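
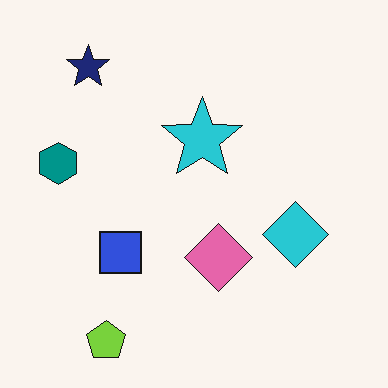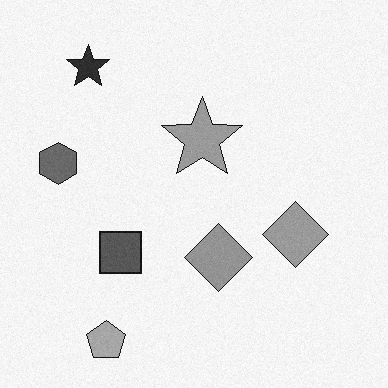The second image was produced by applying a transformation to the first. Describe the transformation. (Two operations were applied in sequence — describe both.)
The second image is the first degraded with a light layer of grain, then converted to grayscale.

Random speckle covers the whole image, including the flat background. All color is removed — every shape is now a shade of grey.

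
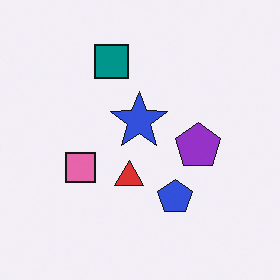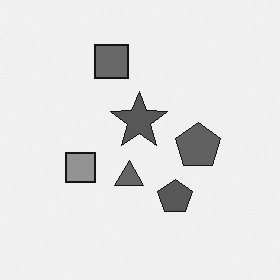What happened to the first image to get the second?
Converted to grayscale.

All color is removed — every shape is now a shade of grey.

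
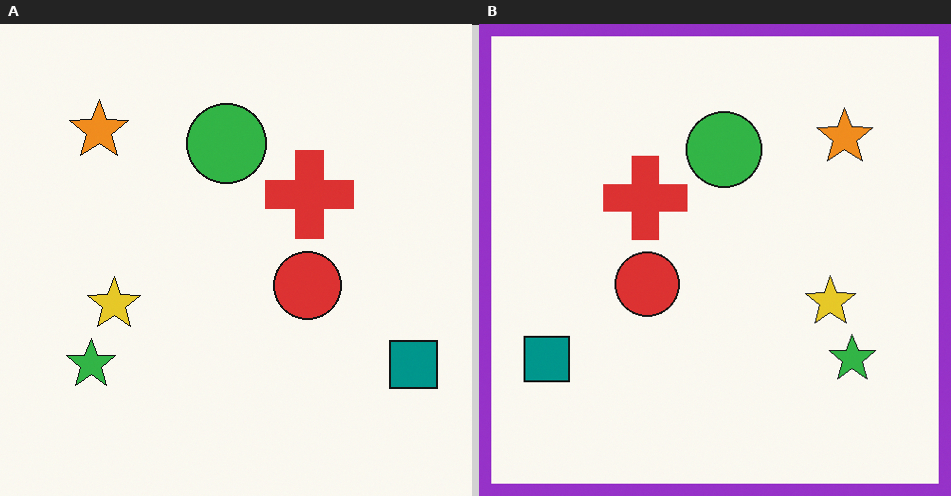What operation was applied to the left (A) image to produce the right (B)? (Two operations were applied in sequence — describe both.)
The image was flipped horizontally (left ↔ right), then framed with a purple border.

The teal square is in the bottom-right of the left (A) image and the bottom-left of the right (B) — shapes on opposite sides of the vertical midline have swapped in a mirror flip. A solid purple frame runs around the edge of the right (B) image, with the content slightly shrunk inside it.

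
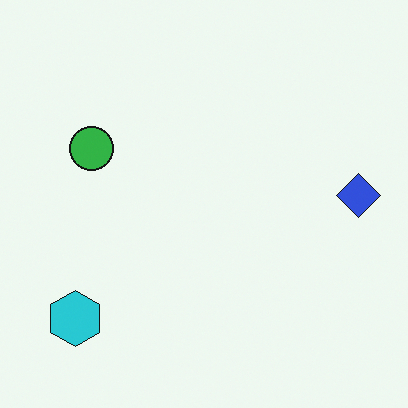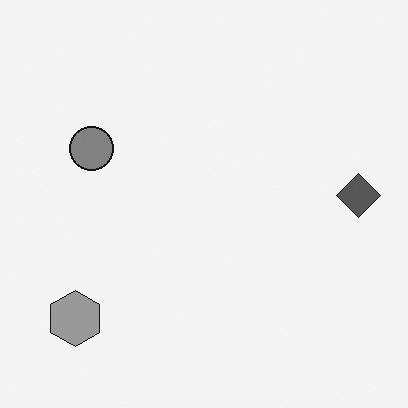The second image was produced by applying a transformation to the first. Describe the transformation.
It was converted to grayscale.

All color is removed — every shape is now a shade of grey.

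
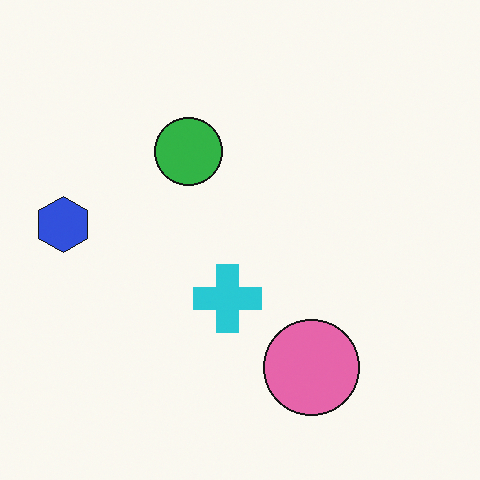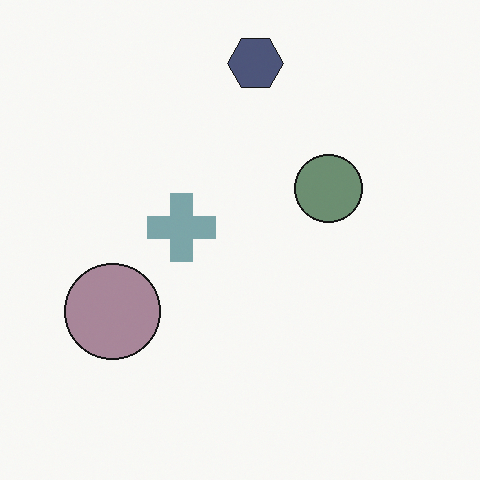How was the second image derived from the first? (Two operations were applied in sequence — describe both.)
It was rotated 90° clockwise, then heavily desaturated.

The blue hexagon sits in the left of the first image and the top of the second — consistent with a whole-image 90° clockwise rotation. All colors are more muted and greyish — a global saturation change.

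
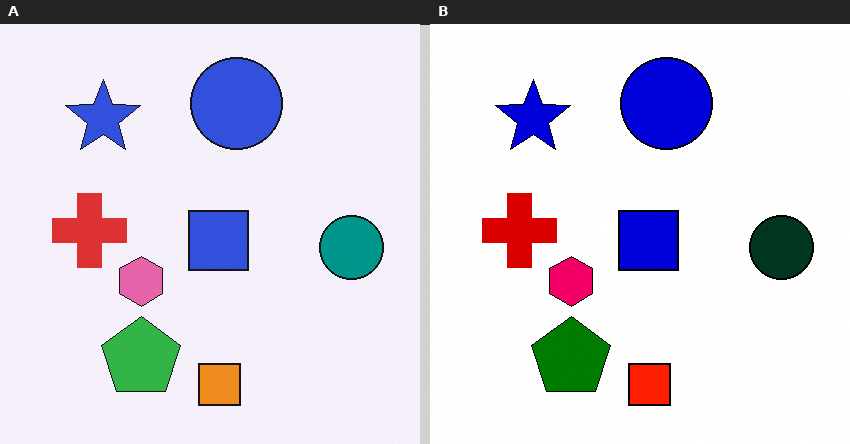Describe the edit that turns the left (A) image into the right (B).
The image was boosted in contrast.

Tones are pushed away from mid-grey across the whole image — a global contrast change.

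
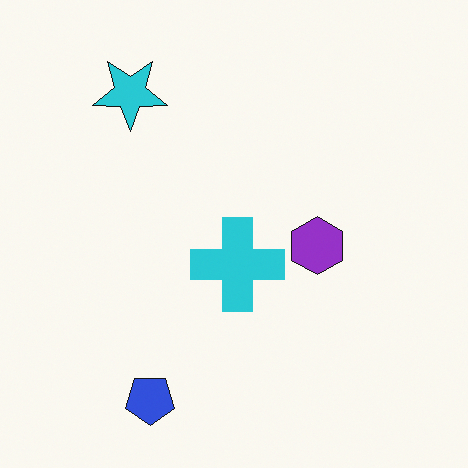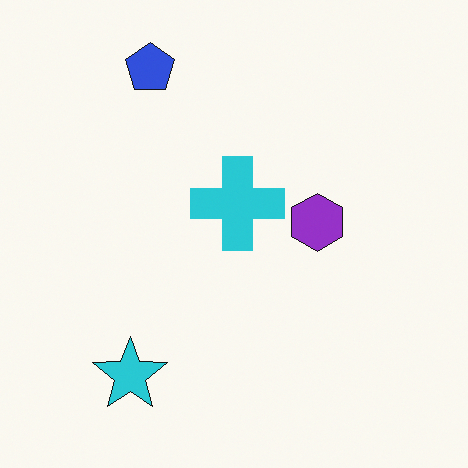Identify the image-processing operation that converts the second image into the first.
The first image is the second flipped vertically (top ↔ bottom).

The blue pentagon is in the top-left of the second image and the bottom-left of the first — shapes on opposite sides of the horizontal midline have swapped in a mirror flip.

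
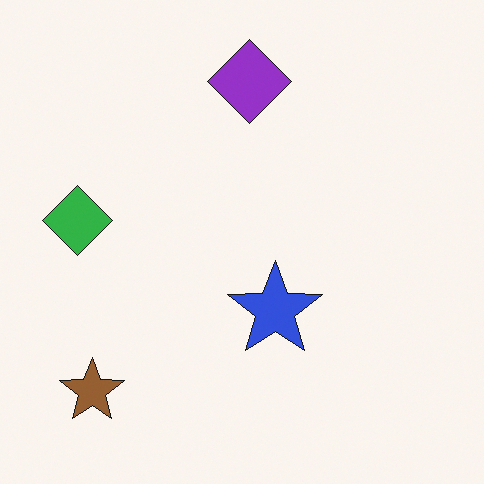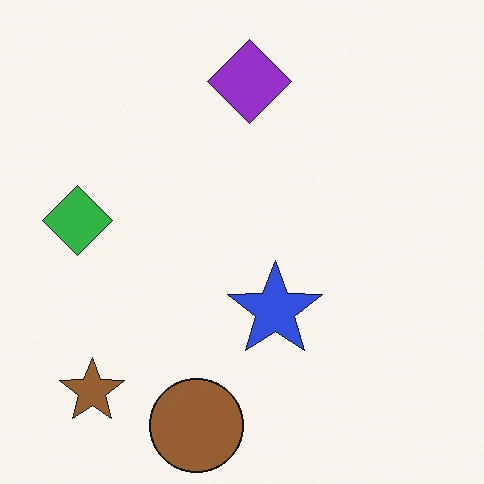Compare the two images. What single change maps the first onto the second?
This is the original image overlaid with an additional brown circle.

A brown circle appears in the second image that is absent from the first.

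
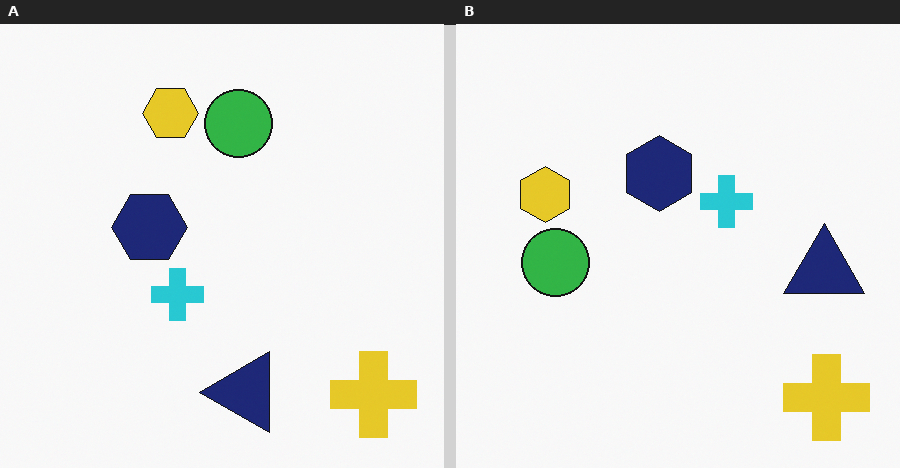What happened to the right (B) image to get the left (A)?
It was transposed (reflected across the top-left ↔ bottom-right diagonal).

Shapes have swapped their row and column positions — what was in the top-right is now in the bottom-left — a diagonal reflection.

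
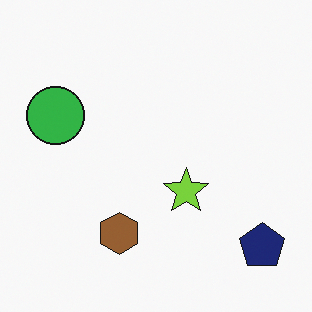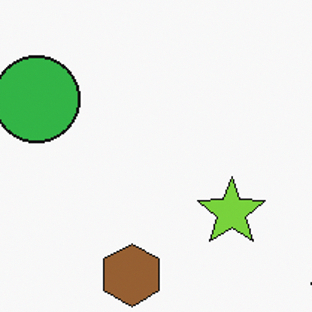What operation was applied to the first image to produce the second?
Cropped slightly and scaled back up.

The visible shapes are larger and the field of view is narrower; shapes near the original edges may be partly or wholly outside the frame — a crop-and-rescale.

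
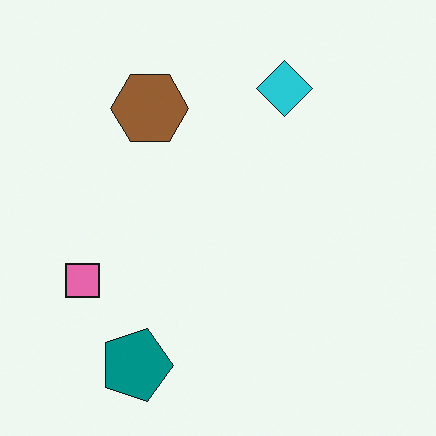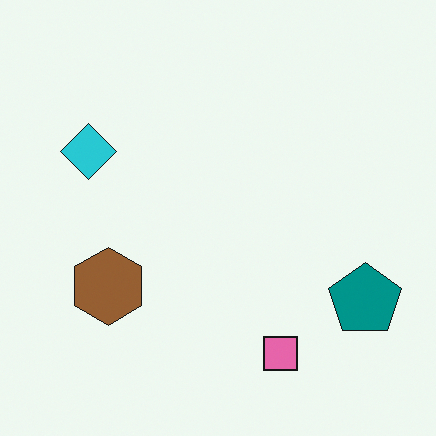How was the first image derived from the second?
The first image is the second rotated 90° clockwise.

The teal pentagon sits in the bottom-right of the second image and the bottom-left of the first — consistent with a whole-image 90° clockwise rotation.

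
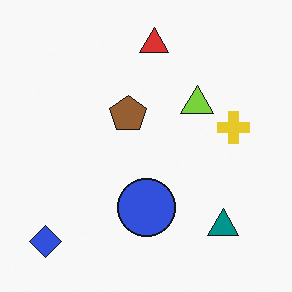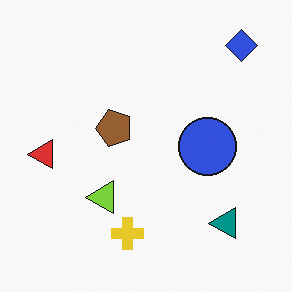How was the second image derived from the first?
The image was transposed (reflected across the top-left ↔ bottom-right diagonal).

Shapes have swapped their row and column positions — what was in the top-right is now in the bottom-left — a diagonal reflection.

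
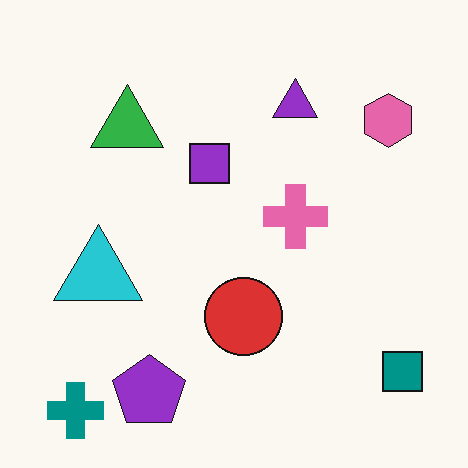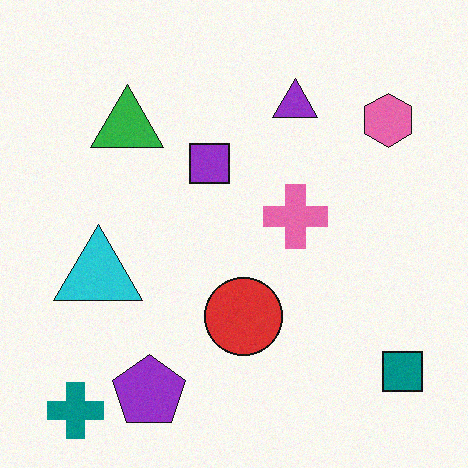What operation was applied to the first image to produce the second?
The image was degraded with subtle gaussian noise.

Random speckle covers the whole image, including the flat background.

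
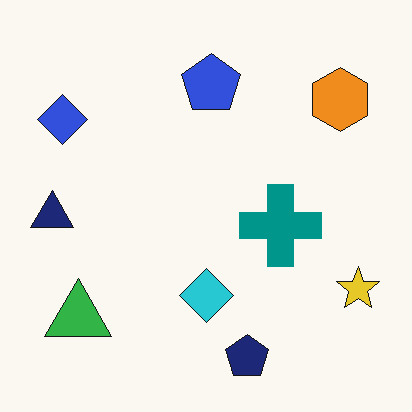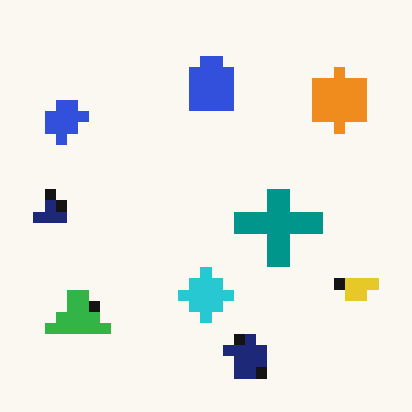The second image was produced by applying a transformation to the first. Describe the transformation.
The image was coarsely pixelated.

Shapes are reduced to large square blocks; fine edges and outlines are lost — a downscale-then-upscale (mosaic) effect.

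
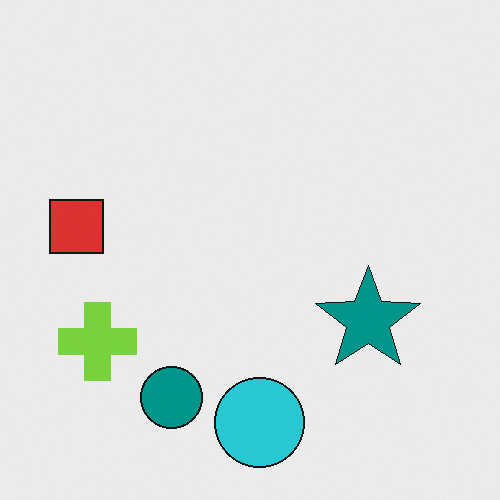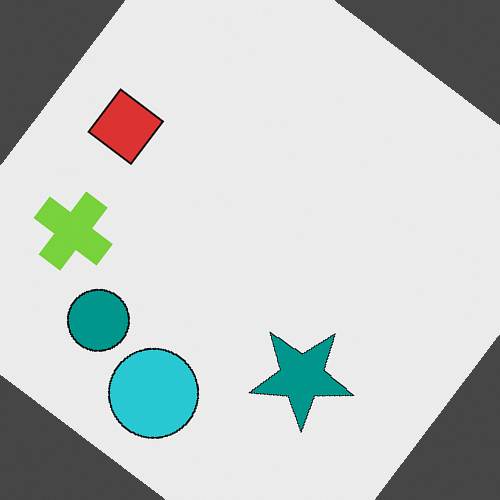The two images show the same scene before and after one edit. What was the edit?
The image was rotated clockwise by a large amount — several tens of degrees.

Every shape is tilted by the same angle and the image corners show triangular fill wedges — a whole-image rotation by a non-right angle.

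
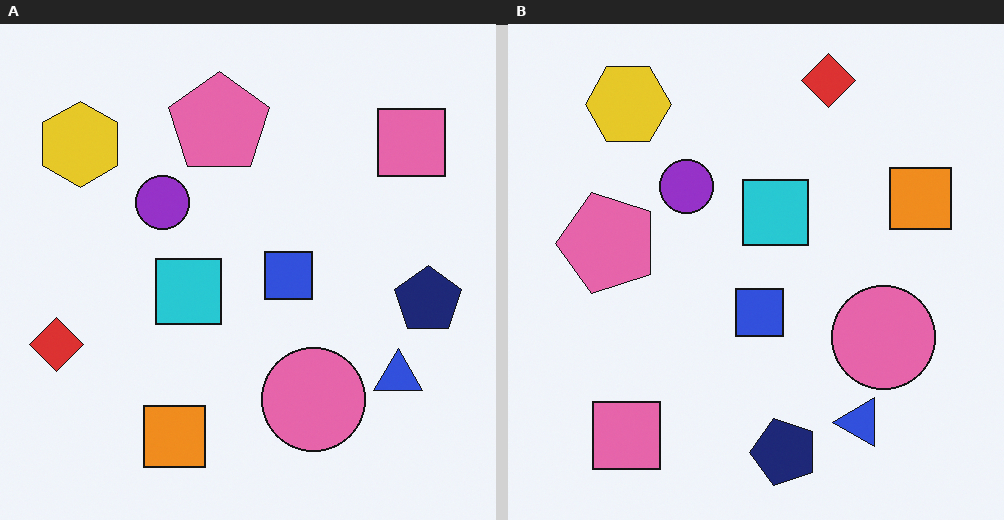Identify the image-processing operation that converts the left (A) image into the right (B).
Transposed (reflected across the top-left ↔ bottom-right diagonal).

Shapes have swapped their row and column positions — what was in the top-right is now in the bottom-left — a diagonal reflection.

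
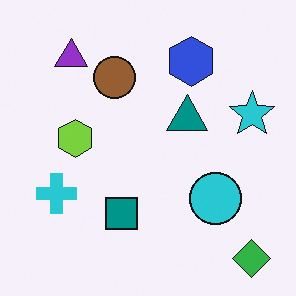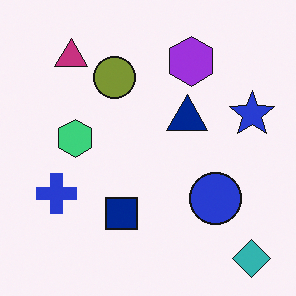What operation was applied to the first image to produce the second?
The image was hue-shifted slightly.

Every shape's color has rotated by the same amount around the hue wheel — a uniform hue shift.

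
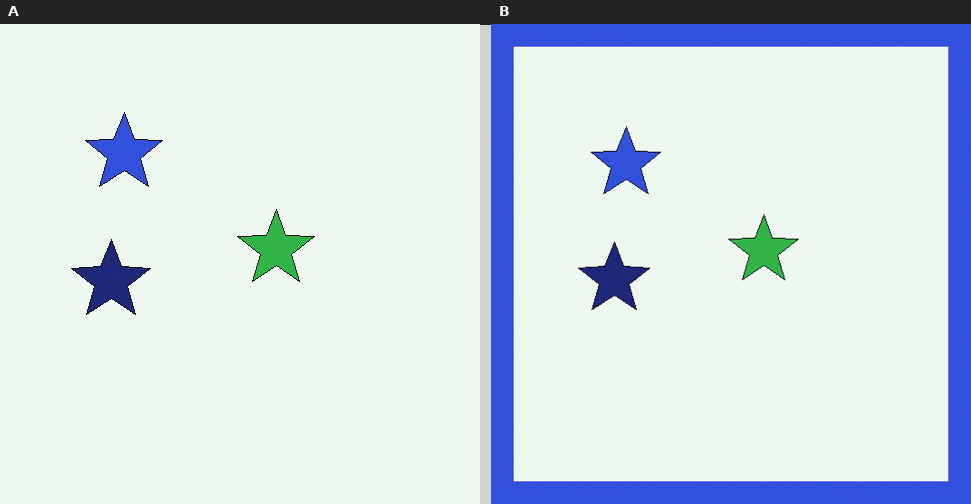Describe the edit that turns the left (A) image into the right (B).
The right (B) image is the left (A) framed with a blue border.

A solid blue frame runs around the edge of the right (B) image, with the content slightly shrunk inside it.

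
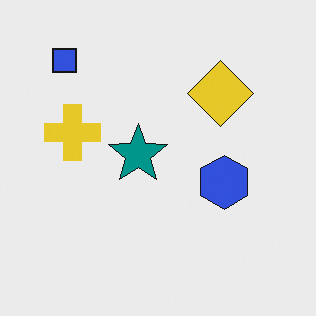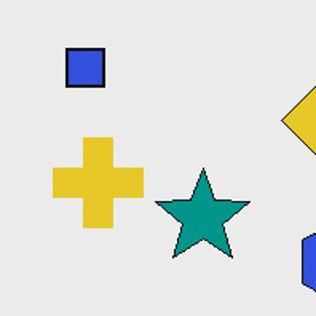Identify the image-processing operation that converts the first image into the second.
The second image is the first cropped slightly and scaled back up.

The visible shapes are larger and the field of view is narrower; shapes near the original edges may be partly or wholly outside the frame — a crop-and-rescale.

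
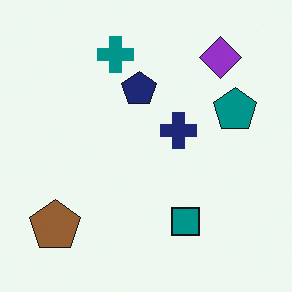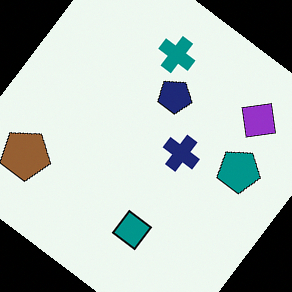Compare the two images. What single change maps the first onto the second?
The second image is the first rotated clockwise by a large amount — several tens of degrees.

Every shape is tilted by the same angle and the image corners show triangular fill wedges — a whole-image rotation by a non-right angle.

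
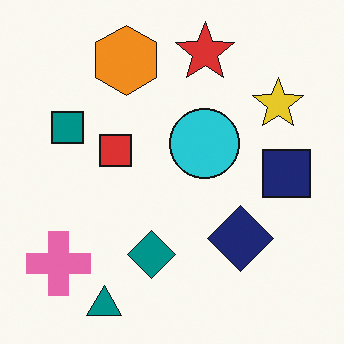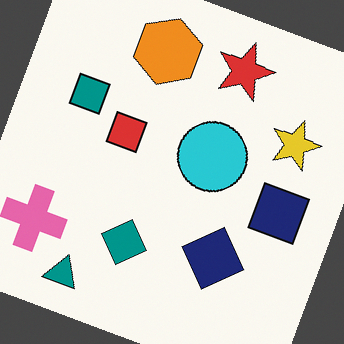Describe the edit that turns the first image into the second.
The image was rotated clockwise by a clearly visible amount.

Every shape is tilted by the same angle and the image corners show triangular fill wedges — a whole-image rotation by a non-right angle.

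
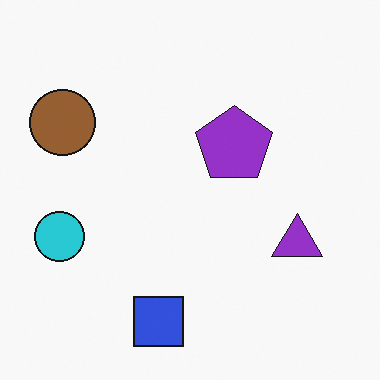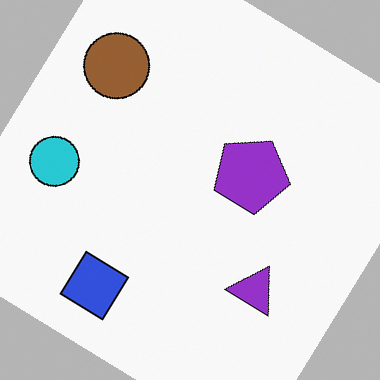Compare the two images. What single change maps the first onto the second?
Rotated clockwise by a large amount — several tens of degrees.

Every shape is tilted by the same angle and the image corners show triangular fill wedges — a whole-image rotation by a non-right angle.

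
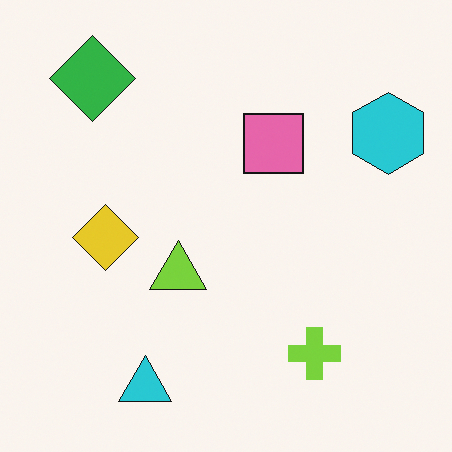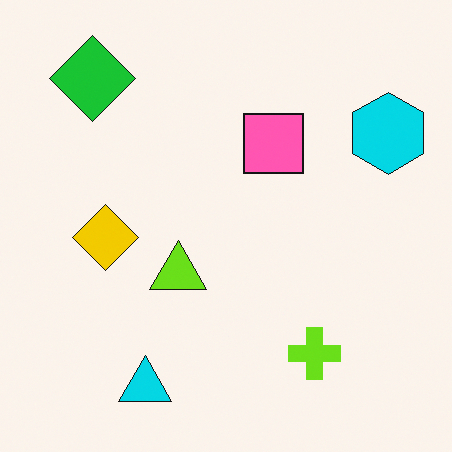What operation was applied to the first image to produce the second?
Slightly oversaturated.

All colors are more vivid — a global saturation change.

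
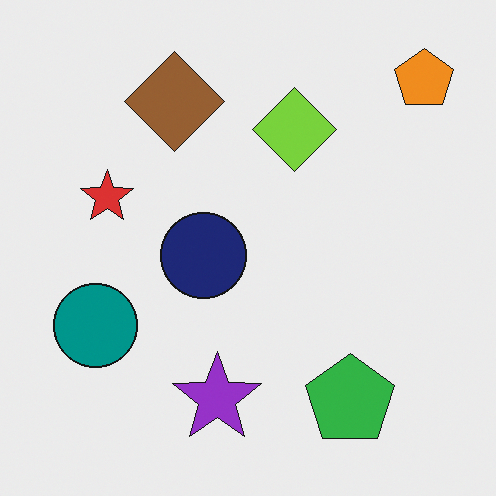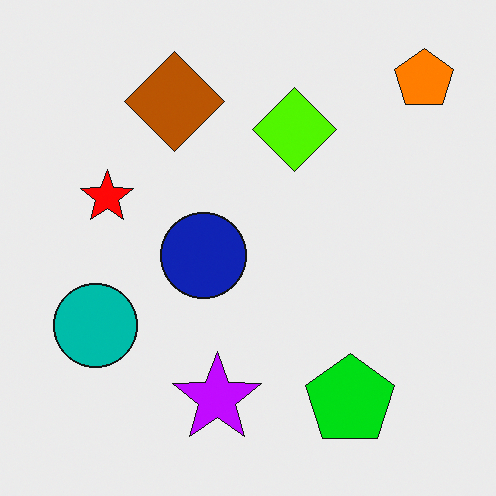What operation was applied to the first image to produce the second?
Heavily oversaturated.

All colors are more vivid — a global saturation change.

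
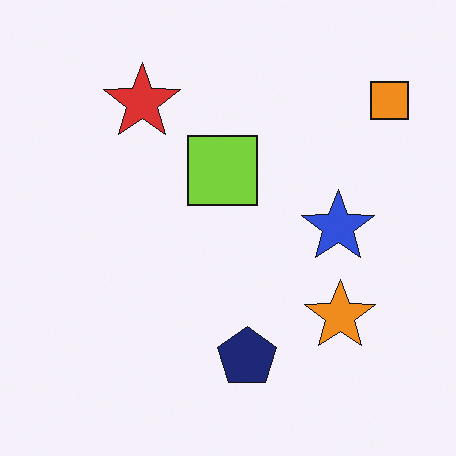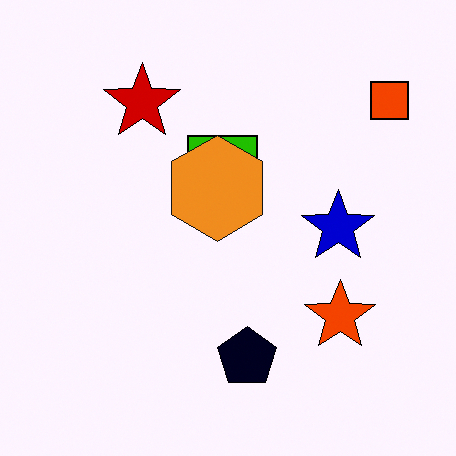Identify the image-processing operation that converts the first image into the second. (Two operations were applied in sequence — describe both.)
Boosted in contrast, then overlaid with an additional orange hexagon.

Tones are pushed away from mid-grey across the whole image — a global contrast change. An orange hexagon appears in the second image that is absent from the first.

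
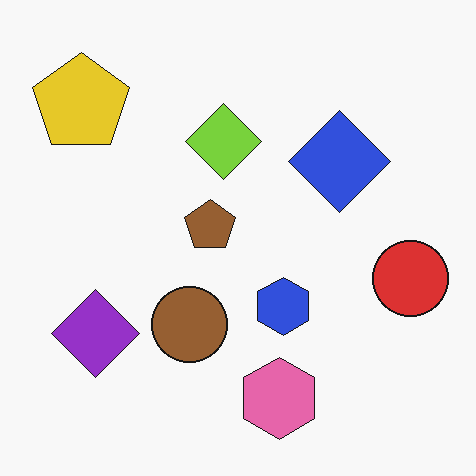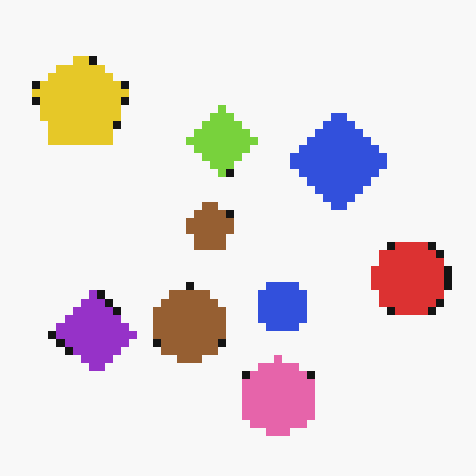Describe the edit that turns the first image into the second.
The second image is the first pixelated into visible square blocks.

Shapes are reduced to large square blocks; fine edges and outlines are lost — a downscale-then-upscale (mosaic) effect.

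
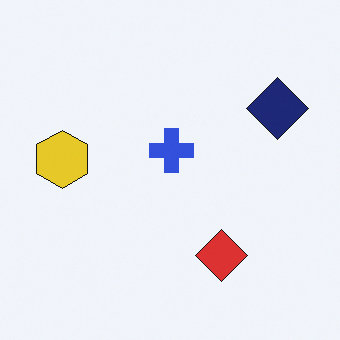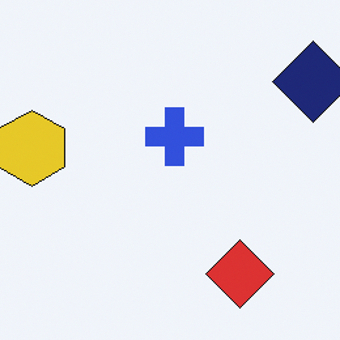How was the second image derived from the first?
The transformation is: cropped slightly and scaled back up.

The visible shapes are larger and the field of view is narrower; shapes near the original edges may be partly or wholly outside the frame — a crop-and-rescale.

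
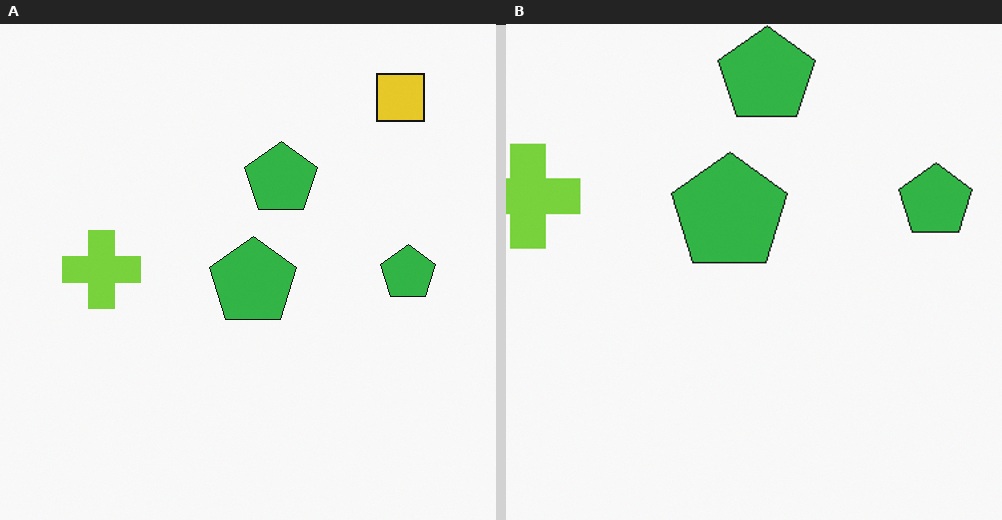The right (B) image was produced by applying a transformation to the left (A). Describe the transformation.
The image was cropped slightly and scaled back up.

The visible shapes are larger and the field of view is narrower; shapes near the original edges may be partly or wholly outside the frame — a crop-and-rescale.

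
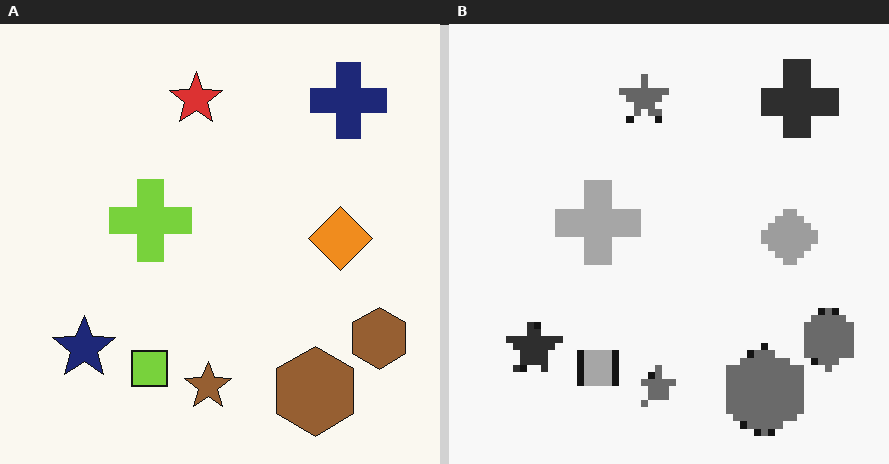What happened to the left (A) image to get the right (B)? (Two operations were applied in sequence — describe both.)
The transformation is: pixelated into visible square blocks, then converted to grayscale.

Shapes are reduced to large square blocks; fine edges and outlines are lost — a downscale-then-upscale (mosaic) effect. All color is removed — every shape is now a shade of grey.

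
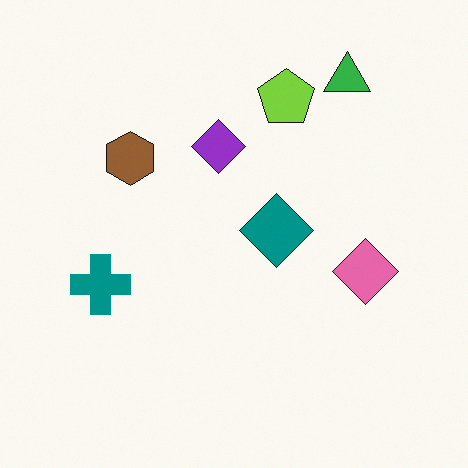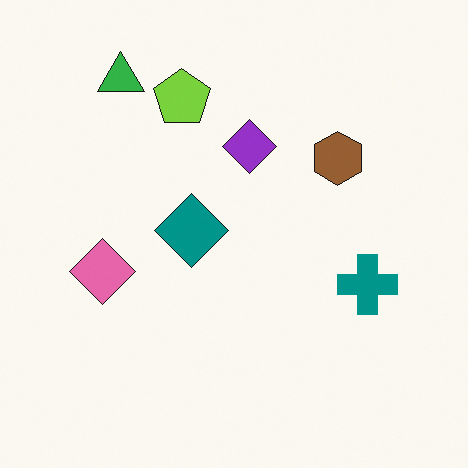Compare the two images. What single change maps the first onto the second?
The second image is the first flipped horizontally (left ↔ right).

The teal cross is in the left of the first image and the right of the second — shapes on opposite sides of the vertical midline have swapped in a mirror flip.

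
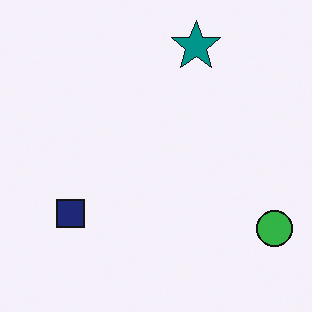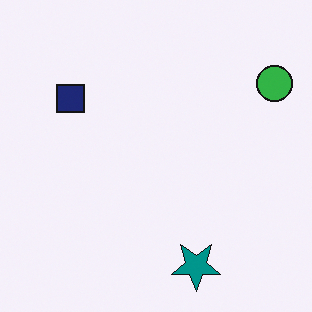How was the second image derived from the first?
The second image is the first flipped vertically (top ↔ bottom).

The teal star is in the top of the first image and the bottom of the second — shapes on opposite sides of the horizontal midline have swapped in a mirror flip.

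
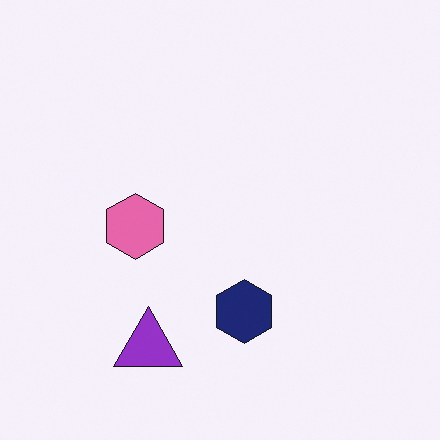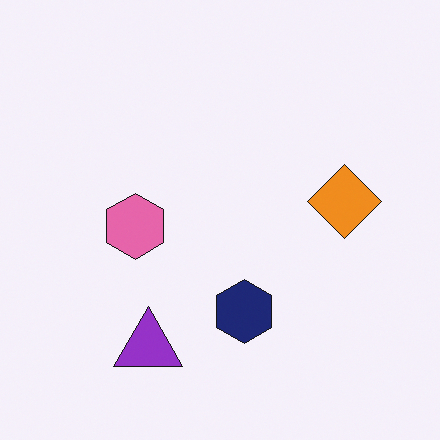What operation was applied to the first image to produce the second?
Overlaid with an additional orange diamond.

An orange diamond appears in the second image that is absent from the first.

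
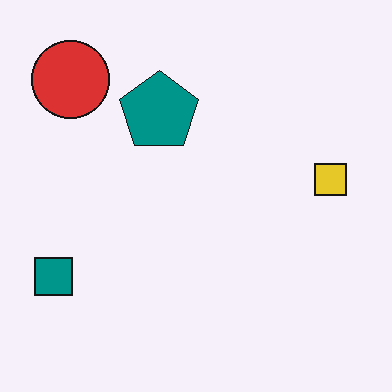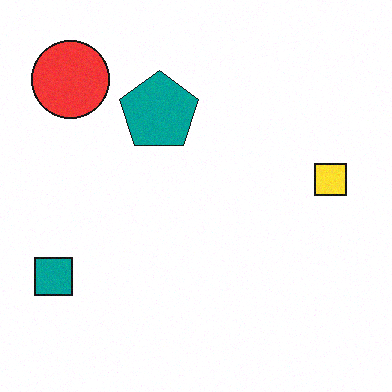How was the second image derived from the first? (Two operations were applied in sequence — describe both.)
This is the original image degraded with light additive noise, then brightened a little.

Random speckle covers the whole image, including the flat background. Every pixel — background and shapes alike — is uniformly brightened.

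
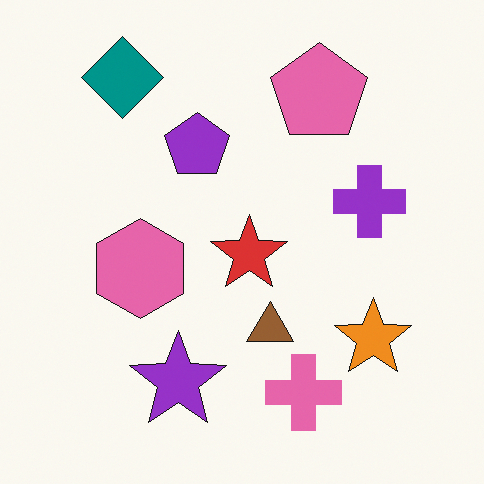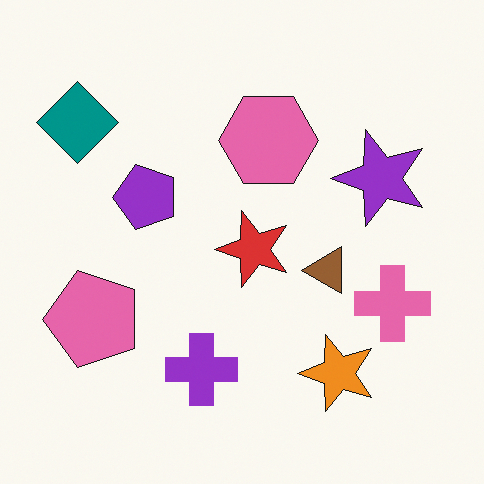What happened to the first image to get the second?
Transposed (reflected across the top-left ↔ bottom-right diagonal).

Shapes have swapped their row and column positions — what was in the top-right is now in the bottom-left — a diagonal reflection.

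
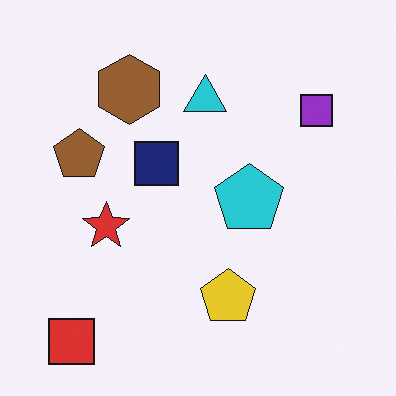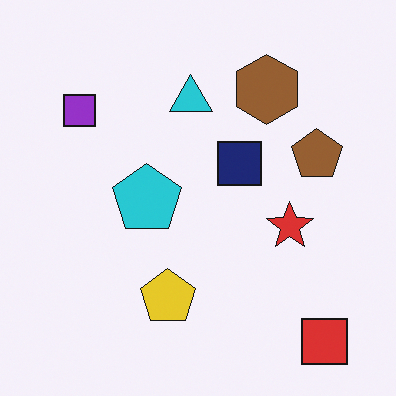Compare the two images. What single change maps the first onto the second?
This is the original image flipped horizontally (left ↔ right).

The red square is in the bottom-left of the first image and the bottom-right of the second — shapes on opposite sides of the vertical midline have swapped in a mirror flip.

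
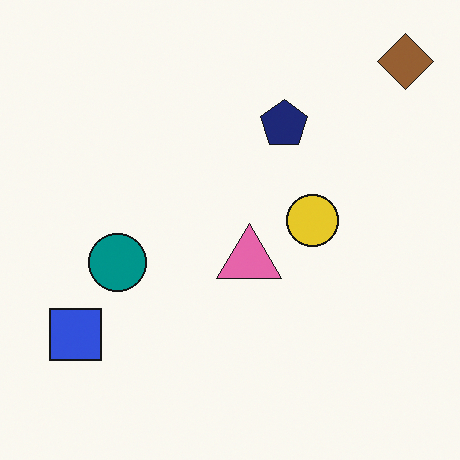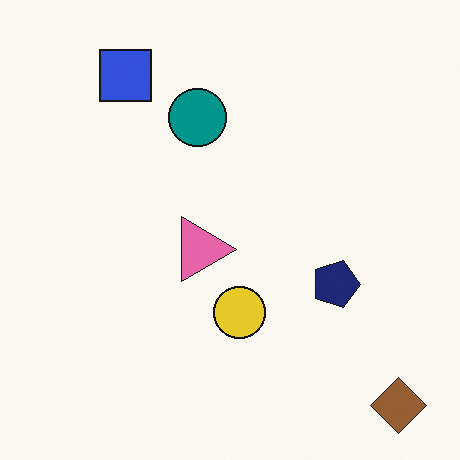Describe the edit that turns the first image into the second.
The transformation is: rotated 90° clockwise.

The brown diamond sits in the top-right of the first image and the bottom-right of the second — consistent with a whole-image 90° clockwise rotation.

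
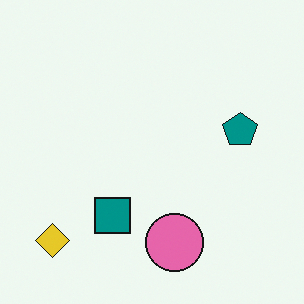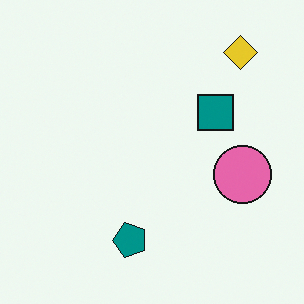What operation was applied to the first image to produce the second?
The image was transposed (reflected across the top-left ↔ bottom-right diagonal).

Shapes have swapped their row and column positions — what was in the top-right is now in the bottom-left — a diagonal reflection.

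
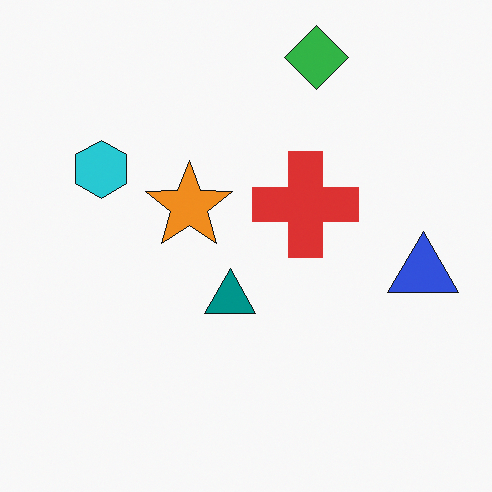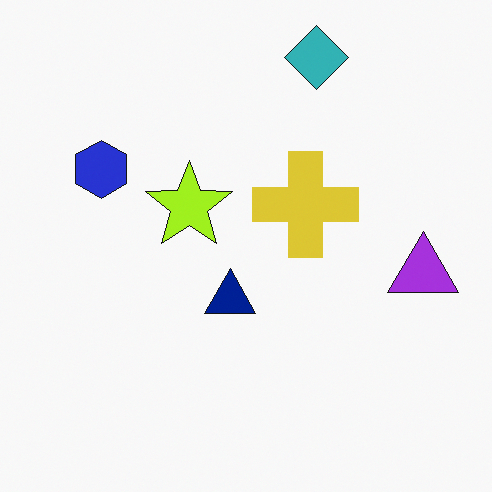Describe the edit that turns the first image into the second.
This is the original image hue-shifted by a small amount.

Every shape's color has rotated by the same amount around the hue wheel — a uniform hue shift.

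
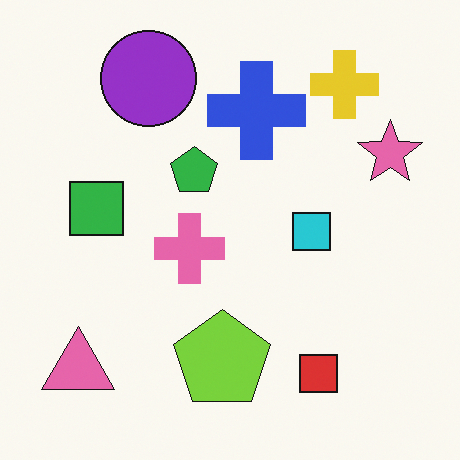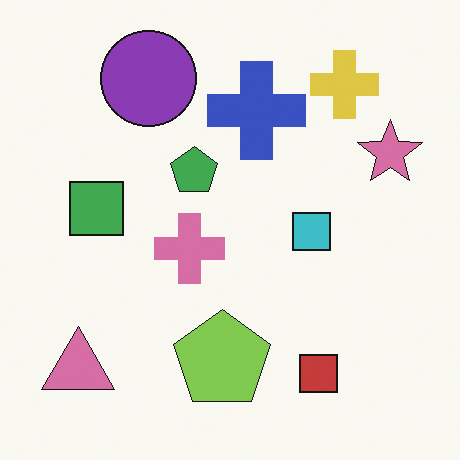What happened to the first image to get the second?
Slightly desaturated.

All colors are more muted and greyish — a global saturation change.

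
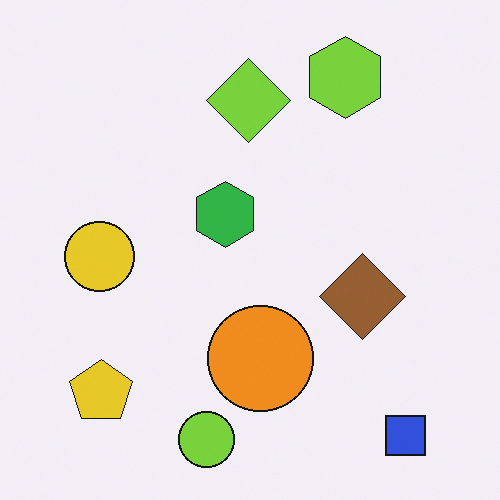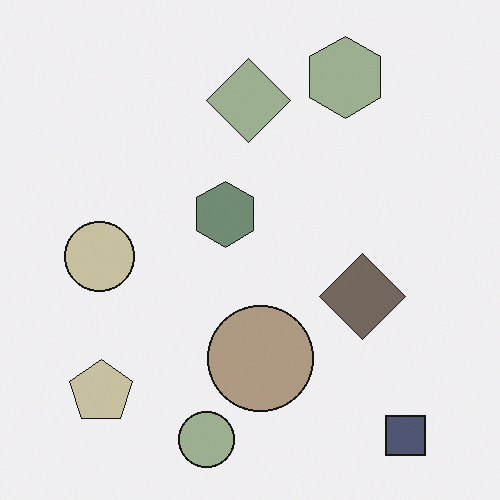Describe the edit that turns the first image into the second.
It was heavily desaturated.

All colors are more muted and greyish — a global saturation change.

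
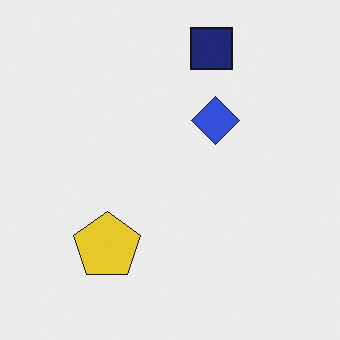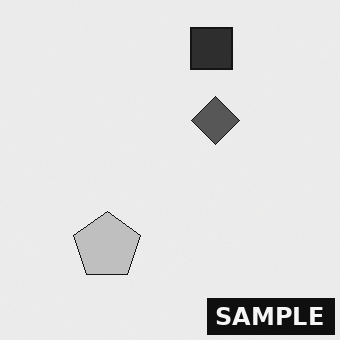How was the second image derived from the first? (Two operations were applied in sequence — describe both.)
This is the original image converted to grayscale, then watermarked with the text "SAMPLE" in the lower-right corner.

All color is removed — every shape is now a shade of grey. A dark label reading "SAMPLE" appears in the lower-right corner.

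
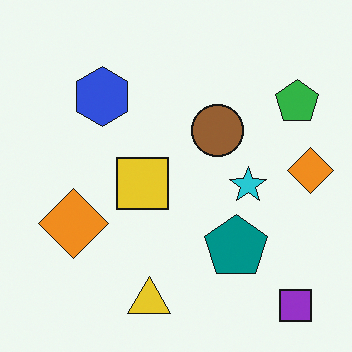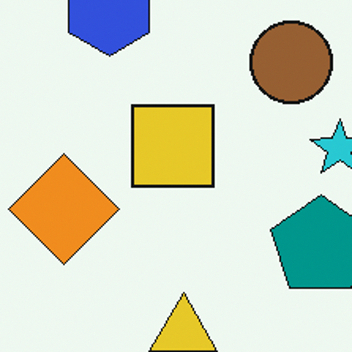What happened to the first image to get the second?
The image was cropped to a modestly smaller region and rescaled.

The visible shapes are larger and the field of view is narrower; shapes near the original edges may be partly or wholly outside the frame — a crop-and-rescale.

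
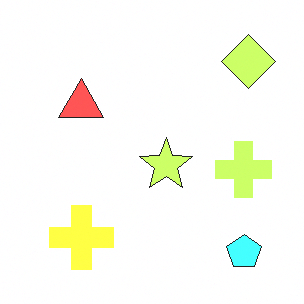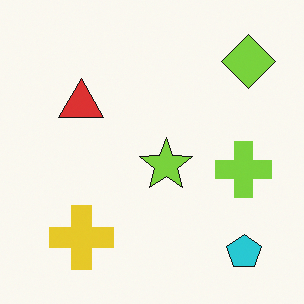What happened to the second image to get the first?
The transformation is: brightened a lot.

Every pixel — background and shapes alike — is uniformly brightened.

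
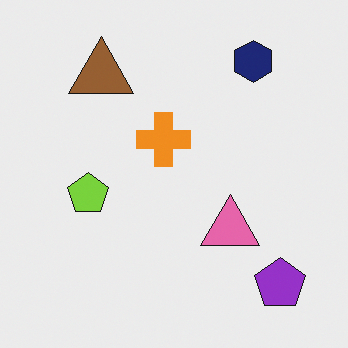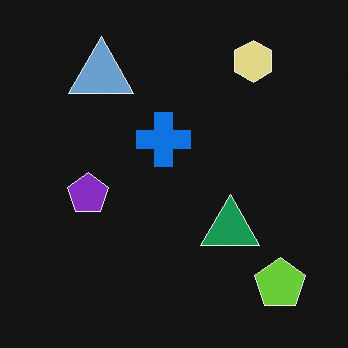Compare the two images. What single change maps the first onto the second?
Color-inverted (negative).

The light background has become dark and every shape's color is its complement — a photographic negative.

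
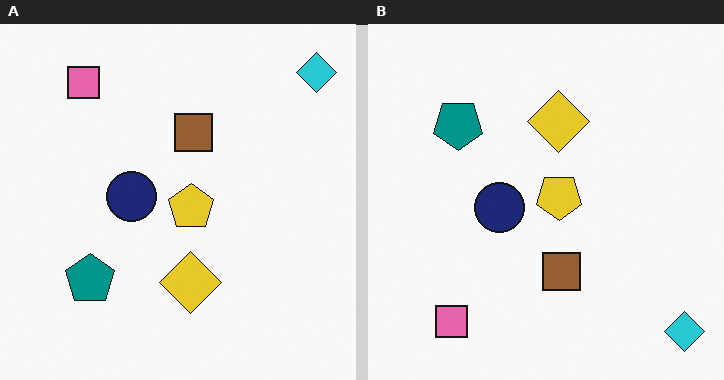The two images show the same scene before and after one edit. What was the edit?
The transformation is: flipped vertically (top ↔ bottom).

The cyan diamond is in the top-right of the left (A) image and the bottom-right of the right (B) — shapes on opposite sides of the horizontal midline have swapped in a mirror flip.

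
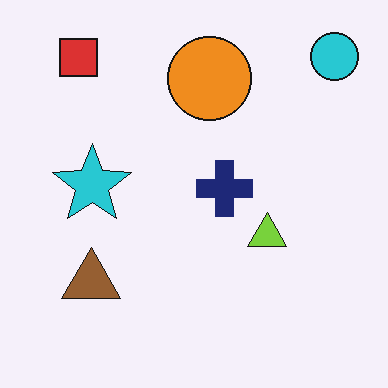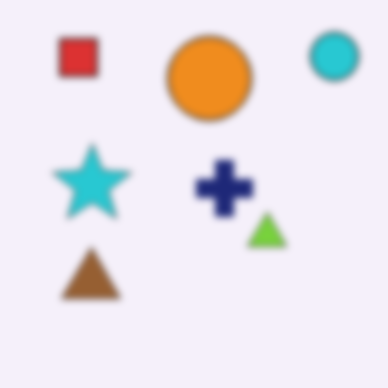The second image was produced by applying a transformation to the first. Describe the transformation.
This is the original image moderately blurred.

Shape edges and outlines are uniformly softened across the whole image.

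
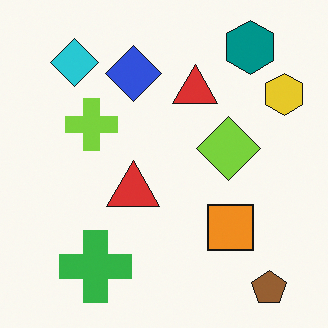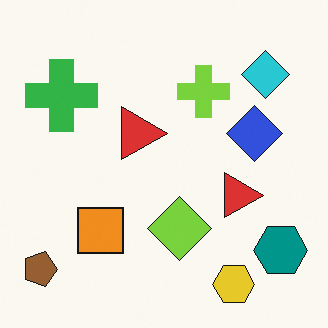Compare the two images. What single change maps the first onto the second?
The image was rotated 90° clockwise.

The brown pentagon sits in the bottom-right of the first image and the bottom-left of the second — consistent with a whole-image 90° clockwise rotation.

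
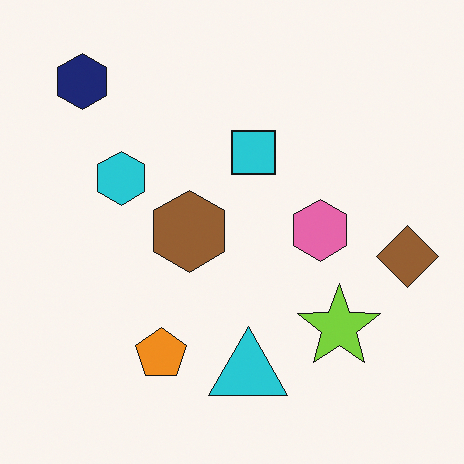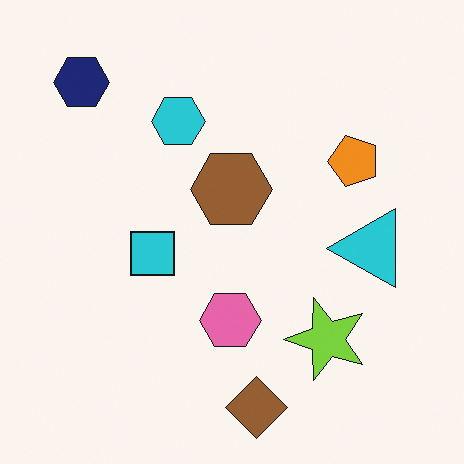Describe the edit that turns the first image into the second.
This is the original image transposed (reflected across the top-left ↔ bottom-right diagonal).

Shapes have swapped their row and column positions — what was in the top-right is now in the bottom-left — a diagonal reflection.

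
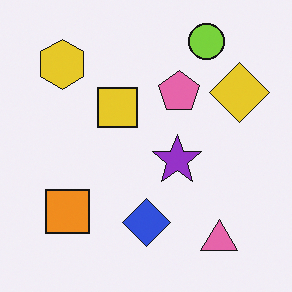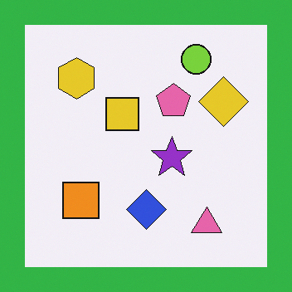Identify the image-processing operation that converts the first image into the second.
Framed with a green border.

A solid green frame runs around the edge of the second image, with the content slightly shrunk inside it.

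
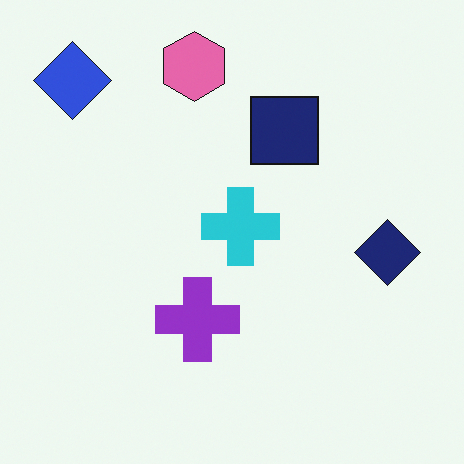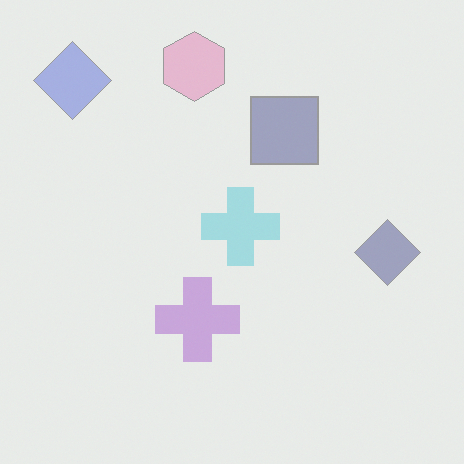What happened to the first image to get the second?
The image was washed out (contrast reduced).

Tones are pushed toward mid-grey across the whole image — a global contrast change.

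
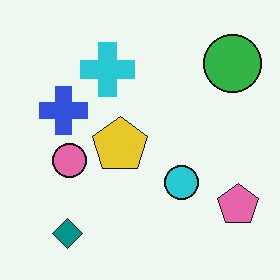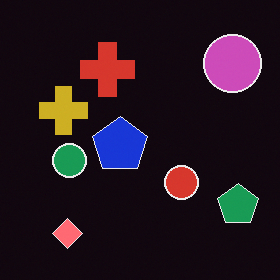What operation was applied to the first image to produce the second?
The second image is the first color-inverted (negative).

The light background has become dark and every shape's color is its complement — a photographic negative.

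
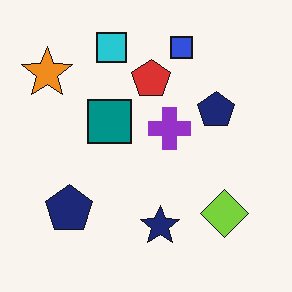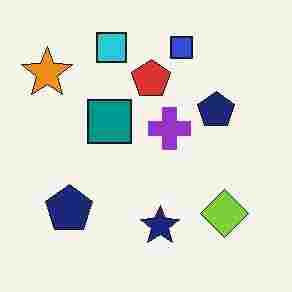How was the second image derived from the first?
The image was heavily JPEG-compressed with obvious blocking artifacts.

Blocky 8×8 compression artifacts appear around shape edges and the flat background shows ringing — characteristic JPEG degradation.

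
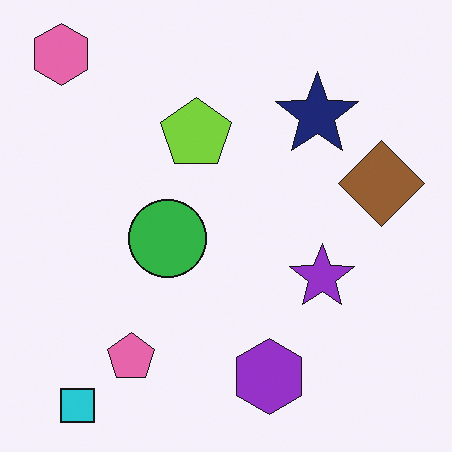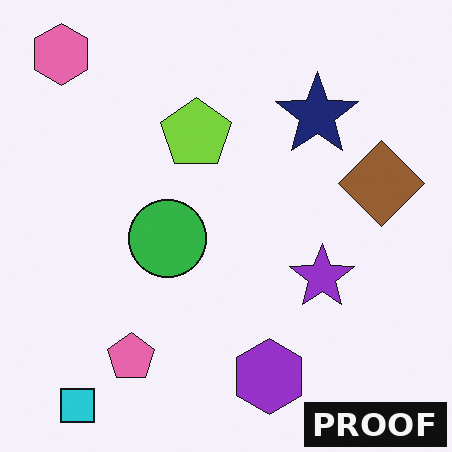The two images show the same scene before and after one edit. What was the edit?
The second image is the first watermarked with the text "PROOF" in the lower-right corner.

A dark label reading "PROOF" appears in the lower-right corner.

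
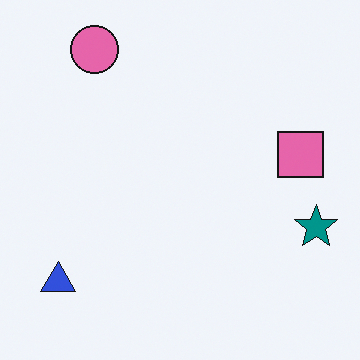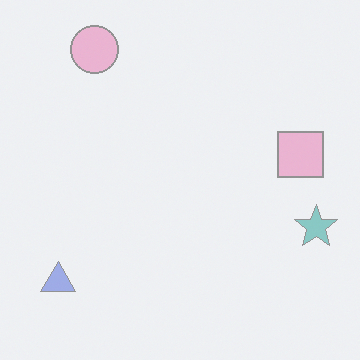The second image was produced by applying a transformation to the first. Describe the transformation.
The image was washed out (contrast reduced).

Tones are pushed toward mid-grey across the whole image — a global contrast change.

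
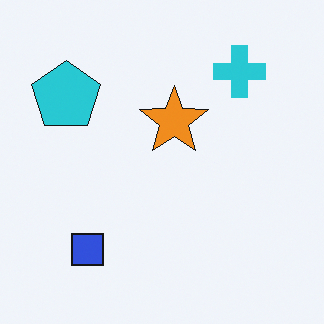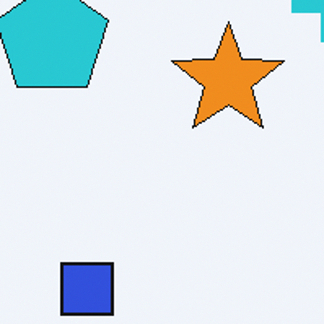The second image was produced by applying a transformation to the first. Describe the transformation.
The image was cropped to a noticeably smaller region and rescaled.

The visible shapes are larger and the field of view is narrower; shapes near the original edges may be partly or wholly outside the frame — a crop-and-rescale.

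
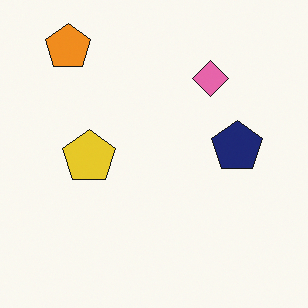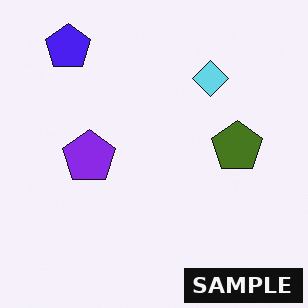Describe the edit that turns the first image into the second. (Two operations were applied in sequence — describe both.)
Hue-shifted by a large amount, then watermarked with the text "SAMPLE" in the lower-right corner.

Every shape's color has rotated by the same amount around the hue wheel — a uniform hue shift. A dark label reading "SAMPLE" appears in the lower-right corner.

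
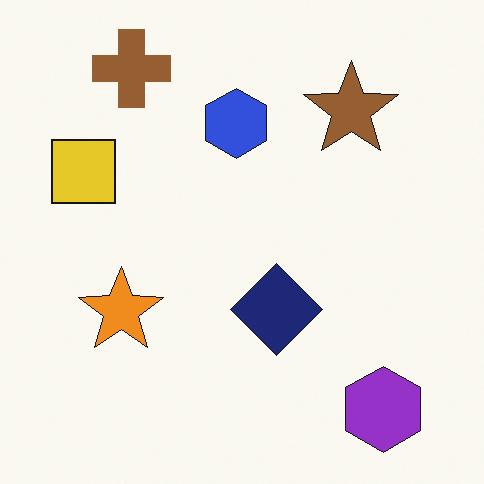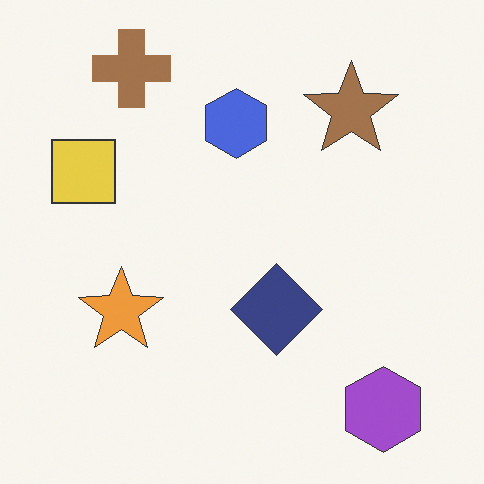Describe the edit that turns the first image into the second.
The image was given slightly reduced contrast.

Tones are pushed toward mid-grey across the whole image — a global contrast change.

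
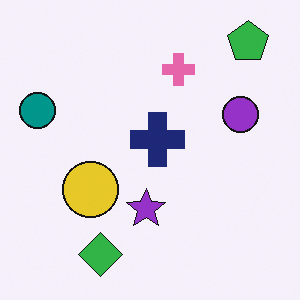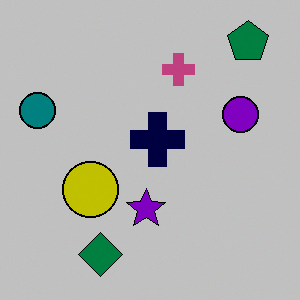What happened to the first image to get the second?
The image was aggressively posterized.

Each flat color has snapped to a coarser quantized level — most visibly, the near-white background has dropped to a flat grey.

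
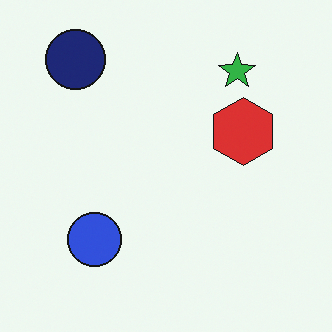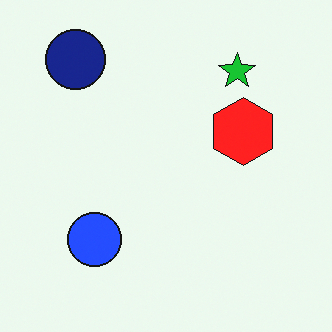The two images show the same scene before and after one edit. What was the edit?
The second image is the first slightly oversaturated.

All colors are more vivid — a global saturation change.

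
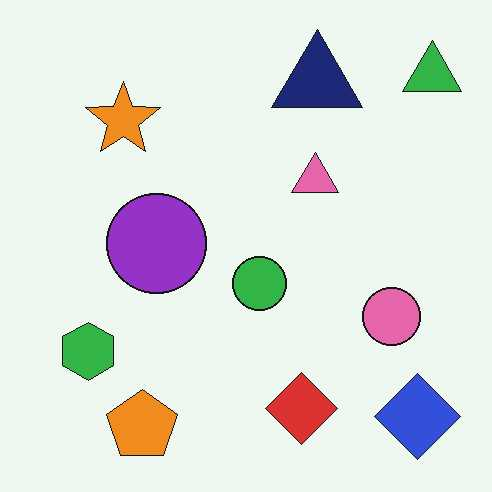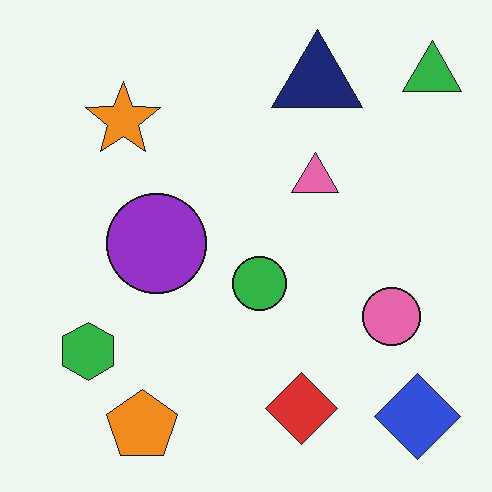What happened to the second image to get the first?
This is the original image given moderate JPEG compression.

Blocky 8×8 compression artifacts appear around shape edges and the flat background shows ringing — characteristic JPEG degradation.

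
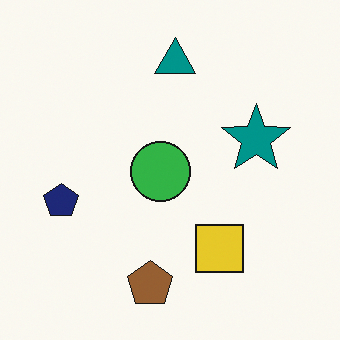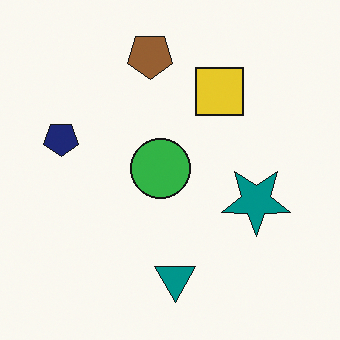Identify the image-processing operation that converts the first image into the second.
The transformation is: flipped vertically (top ↔ bottom).

The brown pentagon is in the bottom of the first image and the top of the second — shapes on opposite sides of the horizontal midline have swapped in a mirror flip.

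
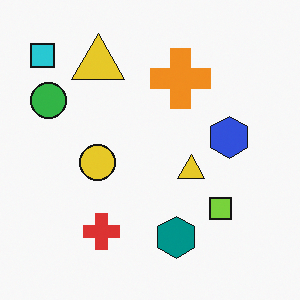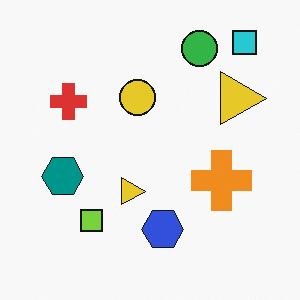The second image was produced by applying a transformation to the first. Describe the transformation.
This is the original image rotated 90° clockwise.

The cyan square sits in the top-left of the first image and the top-right of the second — consistent with a whole-image 90° clockwise rotation.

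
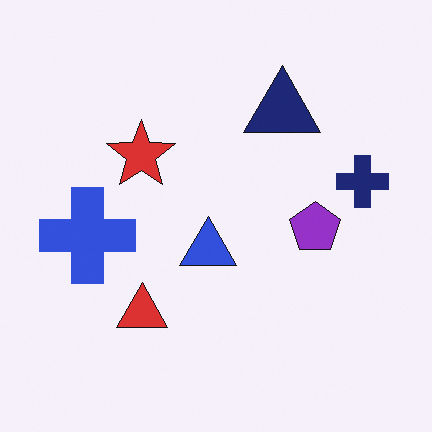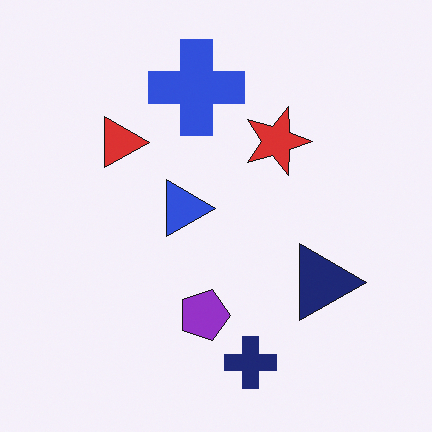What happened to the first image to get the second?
This is the original image rotated 90° clockwise.

The navy cross sits in the right of the first image and the bottom of the second — consistent with a whole-image 90° clockwise rotation.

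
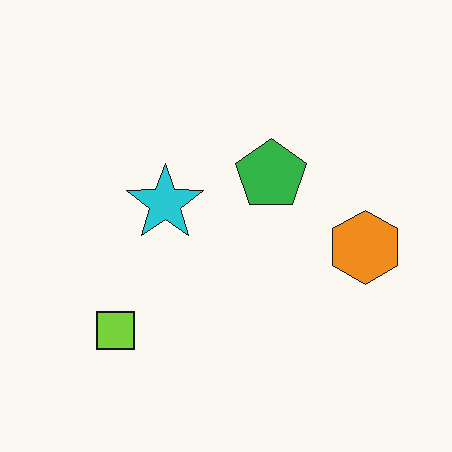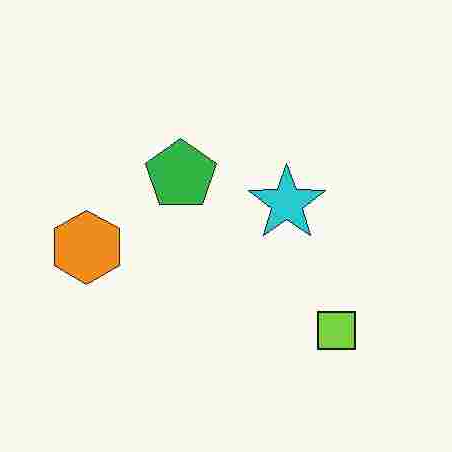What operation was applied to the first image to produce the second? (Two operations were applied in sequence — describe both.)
This is the original image degraded with heavy JPEG compression, then flipped horizontally (left ↔ right).

Blocky 8×8 compression artifacts appear around shape edges and the flat background shows ringing — characteristic JPEG degradation. The orange hexagon is in the right of the first image and the left of the second — shapes on opposite sides of the vertical midline have swapped in a mirror flip.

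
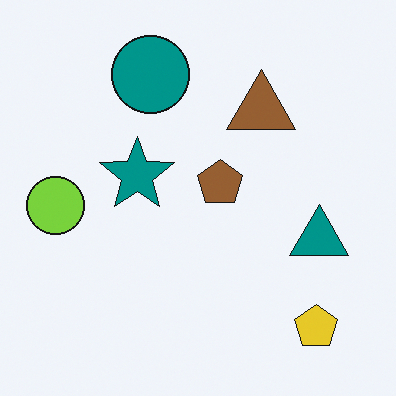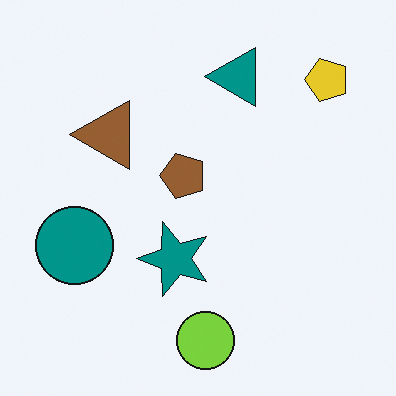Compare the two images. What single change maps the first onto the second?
The second image is the first rotated 90° counter-clockwise.

The yellow pentagon sits in the bottom-right of the first image and the top-right of the second — consistent with a whole-image 90° counter-clockwise rotation.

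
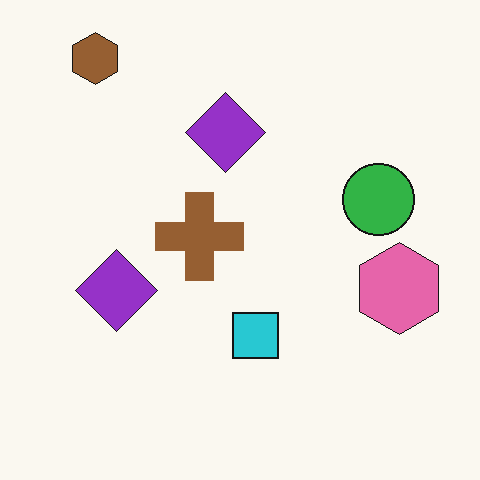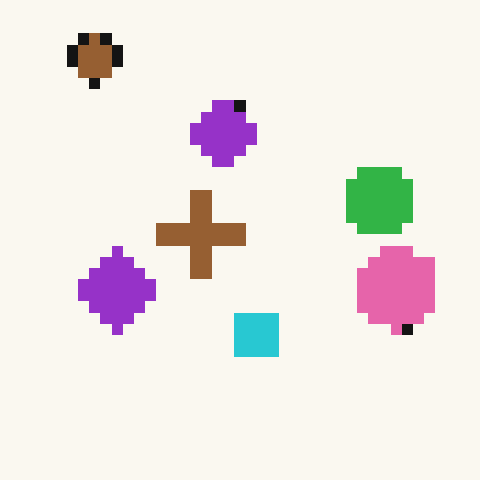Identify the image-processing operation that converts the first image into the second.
It was heavily pixelated into large blocks.

Shapes are reduced to large square blocks; fine edges and outlines are lost — a downscale-then-upscale (mosaic) effect.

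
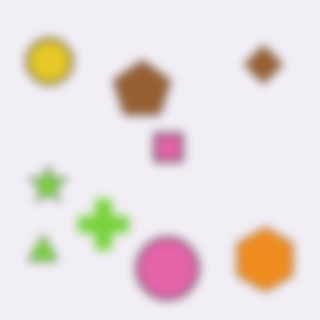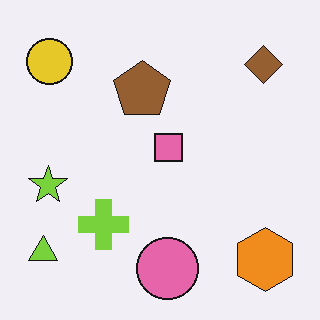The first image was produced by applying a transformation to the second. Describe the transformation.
The transformation is: heavily blurred.

Shape edges and outlines are uniformly softened across the whole image.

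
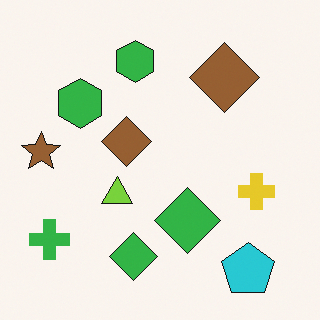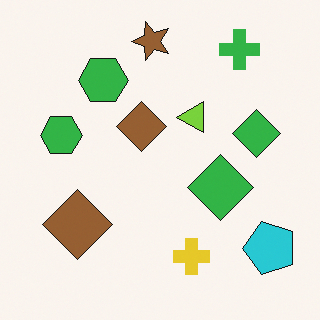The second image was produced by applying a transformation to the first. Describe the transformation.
The second image is the first transposed (reflected across the top-left ↔ bottom-right diagonal).

Shapes have swapped their row and column positions — what was in the top-right is now in the bottom-left — a diagonal reflection.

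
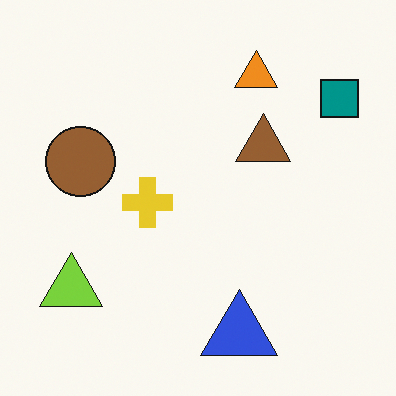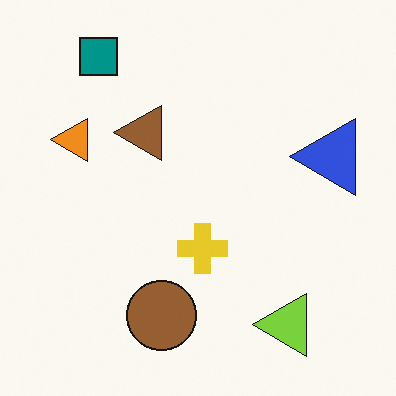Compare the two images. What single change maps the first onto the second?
The transformation is: rotated 90° counter-clockwise.

The teal square sits in the top-right of the first image and the top-left of the second — consistent with a whole-image 90° counter-clockwise rotation.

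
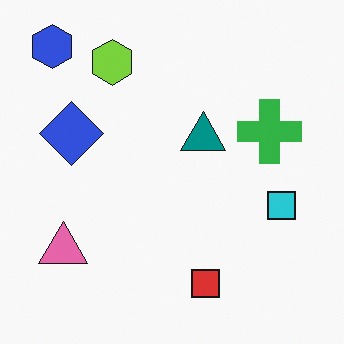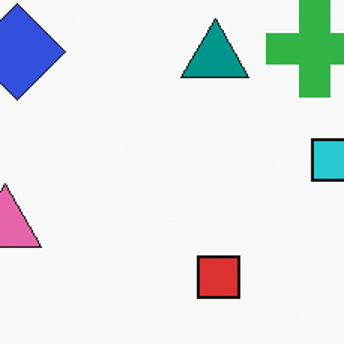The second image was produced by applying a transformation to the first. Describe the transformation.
Cropped slightly and scaled back up.

The visible shapes are larger and the field of view is narrower; shapes near the original edges may be partly or wholly outside the frame — a crop-and-rescale.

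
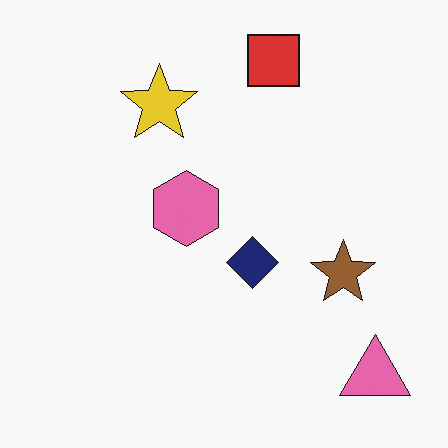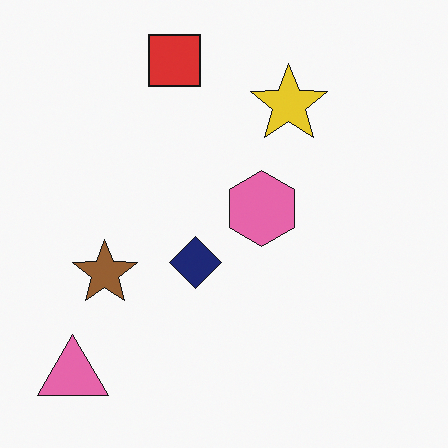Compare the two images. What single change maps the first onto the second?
It was flipped horizontally (left ↔ right).

The pink triangle is in the bottom-right of the first image and the bottom-left of the second — shapes on opposite sides of the vertical midline have swapped in a mirror flip.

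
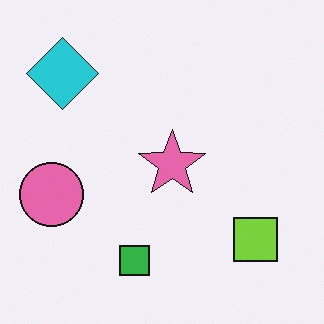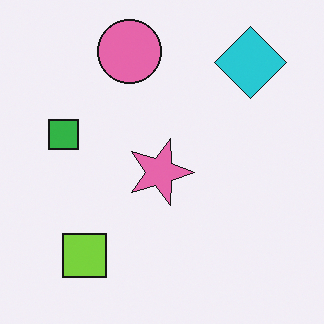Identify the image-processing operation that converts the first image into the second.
This is the original image rotated 90° clockwise.

The cyan diamond sits in the top-left of the first image and the top-right of the second — consistent with a whole-image 90° clockwise rotation.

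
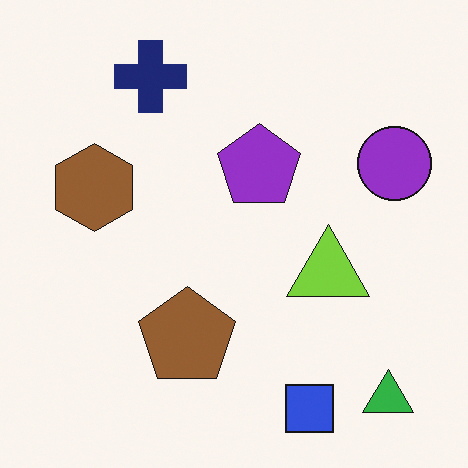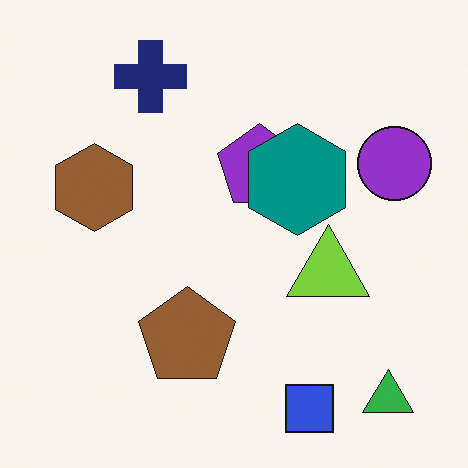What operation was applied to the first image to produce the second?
Overlaid with an additional teal hexagon.

A teal hexagon appears in the second image that is absent from the first.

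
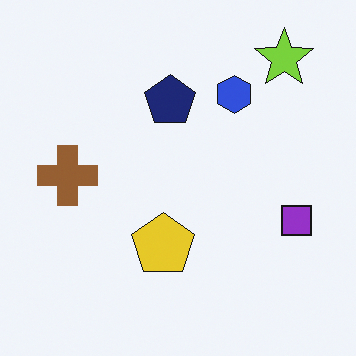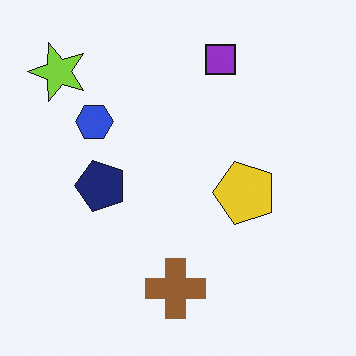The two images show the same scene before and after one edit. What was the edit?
The transformation is: rotated 90° counter-clockwise.

The lime star sits in the top-right of the first image and the top-left of the second — consistent with a whole-image 90° counter-clockwise rotation.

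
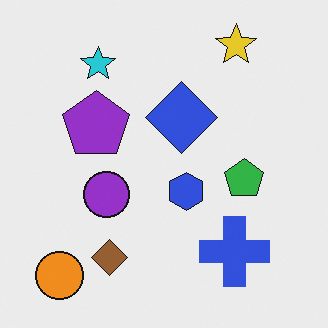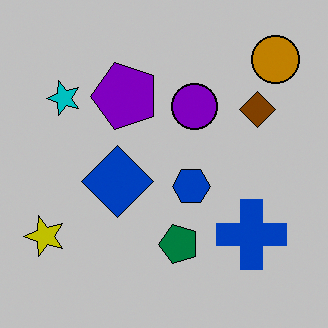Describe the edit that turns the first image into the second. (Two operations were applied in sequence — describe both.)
This is the original image transposed (reflected across the top-left ↔ bottom-right diagonal), then heavily posterized to just a handful of flat colors.

Shapes have swapped their row and column positions — what was in the top-right is now in the bottom-left — a diagonal reflection. Each flat color has snapped to a coarser quantized level — most visibly, the near-white background has dropped to a flat grey.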